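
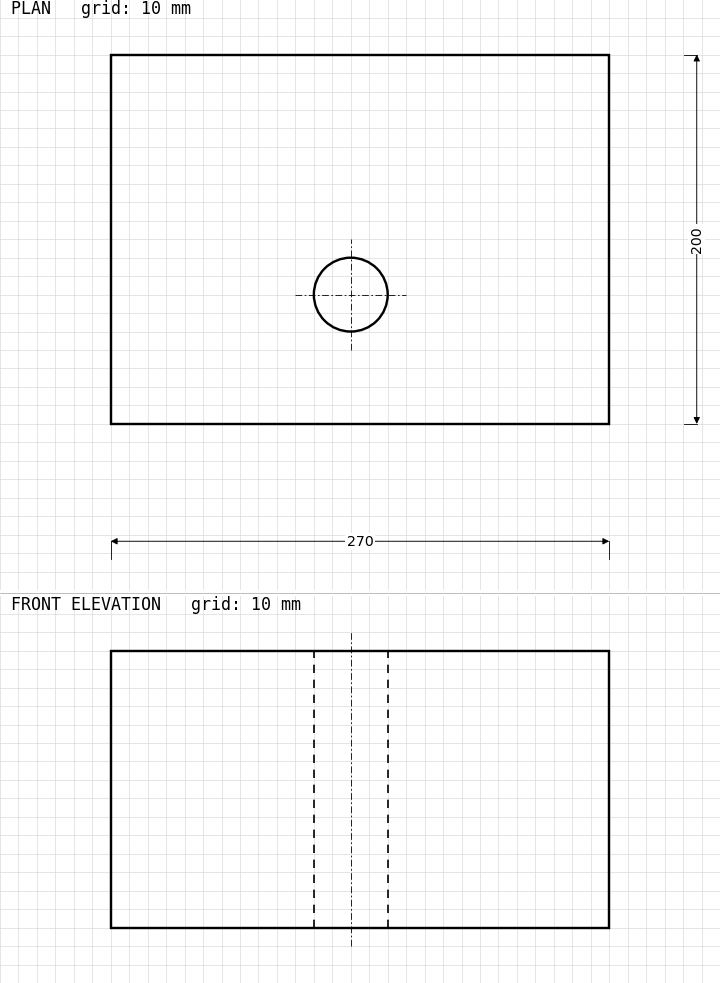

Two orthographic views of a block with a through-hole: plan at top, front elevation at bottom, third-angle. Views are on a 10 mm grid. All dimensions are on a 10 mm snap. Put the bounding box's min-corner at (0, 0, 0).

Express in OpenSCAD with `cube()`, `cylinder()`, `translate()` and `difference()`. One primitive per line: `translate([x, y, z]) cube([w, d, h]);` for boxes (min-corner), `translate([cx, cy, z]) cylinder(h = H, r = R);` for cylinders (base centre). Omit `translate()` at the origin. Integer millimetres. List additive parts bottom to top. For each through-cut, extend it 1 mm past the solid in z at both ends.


difference() {
  cube([270, 200, 150]);
  translate([130, 70, -1]) cylinder(h = 152, r = 20);
}


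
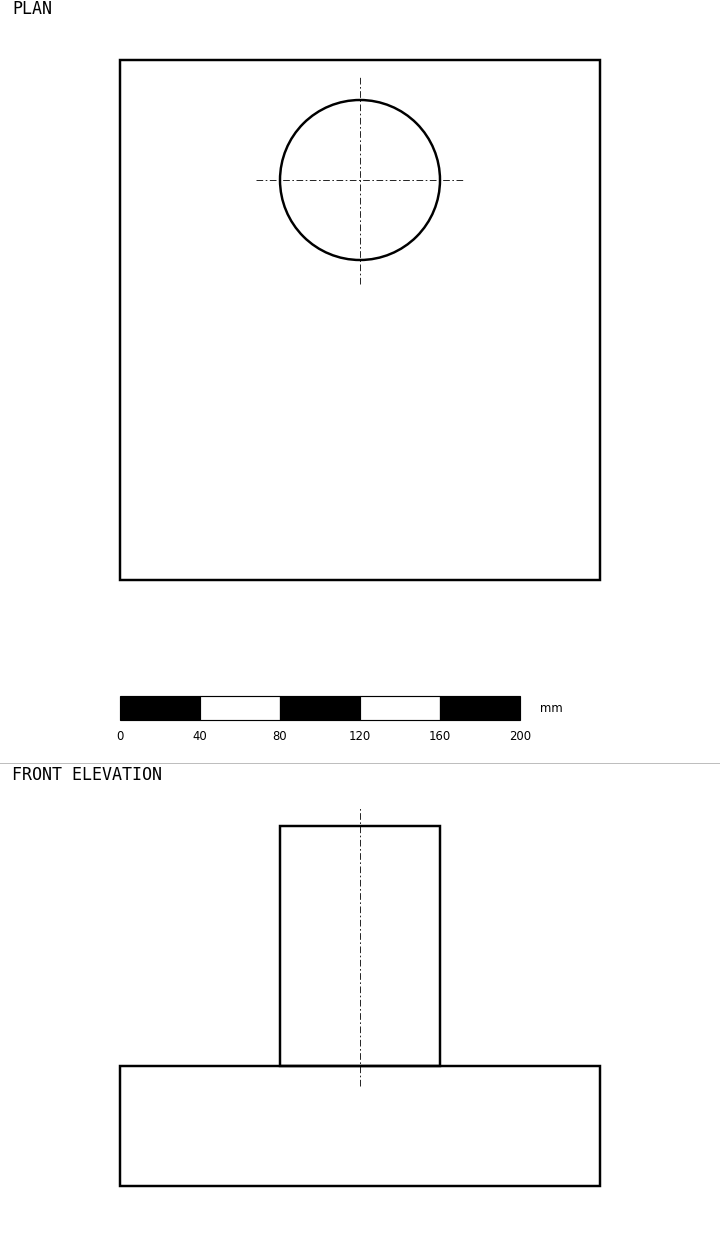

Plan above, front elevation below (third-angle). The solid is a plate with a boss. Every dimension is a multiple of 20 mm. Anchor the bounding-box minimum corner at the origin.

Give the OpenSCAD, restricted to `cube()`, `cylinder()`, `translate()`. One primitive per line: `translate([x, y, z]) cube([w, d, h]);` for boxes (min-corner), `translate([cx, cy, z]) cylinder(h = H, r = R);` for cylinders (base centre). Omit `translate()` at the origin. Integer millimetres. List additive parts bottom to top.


cube([240, 260, 60]);
translate([120, 200, 60]) cylinder(h = 120, r = 40);


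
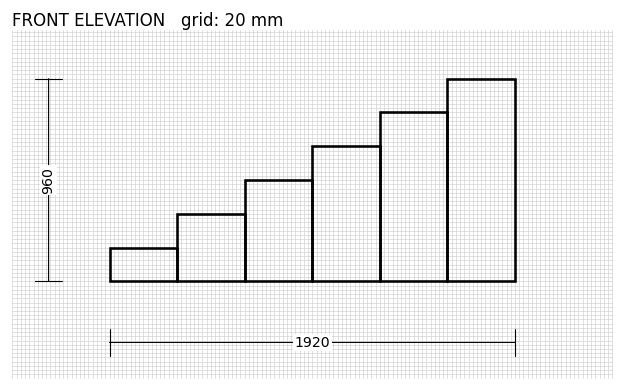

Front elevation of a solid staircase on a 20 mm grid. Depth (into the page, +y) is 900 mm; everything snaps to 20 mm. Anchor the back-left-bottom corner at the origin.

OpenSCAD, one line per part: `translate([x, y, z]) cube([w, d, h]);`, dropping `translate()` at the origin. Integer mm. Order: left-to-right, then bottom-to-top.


cube([320, 900, 160]);
translate([320, 0, 0]) cube([320, 900, 320]);
translate([640, 0, 0]) cube([320, 900, 480]);
translate([960, 0, 0]) cube([320, 900, 640]);
translate([1280, 0, 0]) cube([320, 900, 800]);
translate([1600, 0, 0]) cube([320, 900, 960]);


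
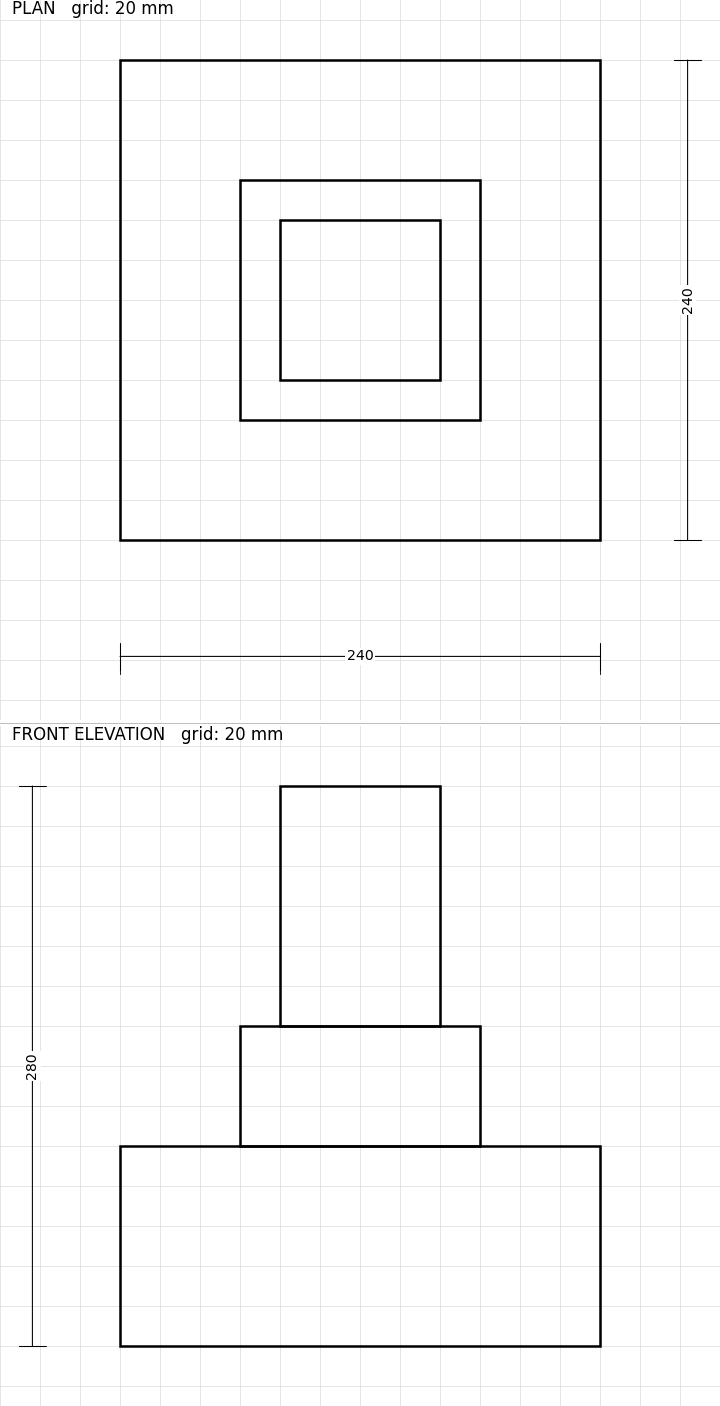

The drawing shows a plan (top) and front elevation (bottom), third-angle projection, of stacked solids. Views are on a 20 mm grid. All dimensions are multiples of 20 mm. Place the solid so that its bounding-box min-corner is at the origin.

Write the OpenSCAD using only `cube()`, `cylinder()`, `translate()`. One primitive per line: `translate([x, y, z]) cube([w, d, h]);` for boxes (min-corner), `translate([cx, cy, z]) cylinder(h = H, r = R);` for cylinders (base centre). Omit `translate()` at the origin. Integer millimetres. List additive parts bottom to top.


cube([240, 240, 100]);
translate([60, 60, 100]) cube([120, 120, 60]);
translate([80, 80, 160]) cube([80, 80, 120]);


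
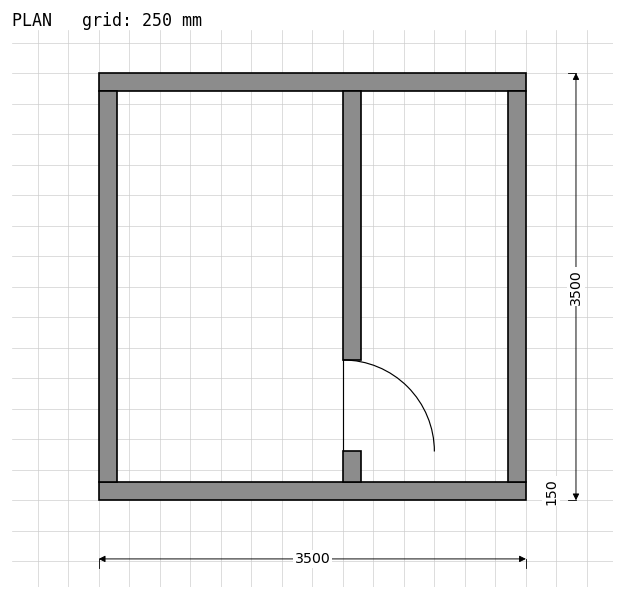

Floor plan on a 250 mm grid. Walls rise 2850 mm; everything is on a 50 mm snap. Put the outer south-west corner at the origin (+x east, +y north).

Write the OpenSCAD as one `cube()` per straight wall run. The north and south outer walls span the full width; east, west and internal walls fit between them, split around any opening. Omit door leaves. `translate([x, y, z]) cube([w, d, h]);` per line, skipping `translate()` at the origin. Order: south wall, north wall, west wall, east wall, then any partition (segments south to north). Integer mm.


cube([3500, 150, 2850]);
translate([0, 3350, 0]) cube([3500, 150, 2850]);
translate([0, 150, 0]) cube([150, 3200, 2850]);
translate([3350, 150, 0]) cube([150, 3200, 2850]);
translate([2000, 150, 0]) cube([150, 250, 2850]);
translate([2000, 1150, 0]) cube([150, 2200, 2850]);


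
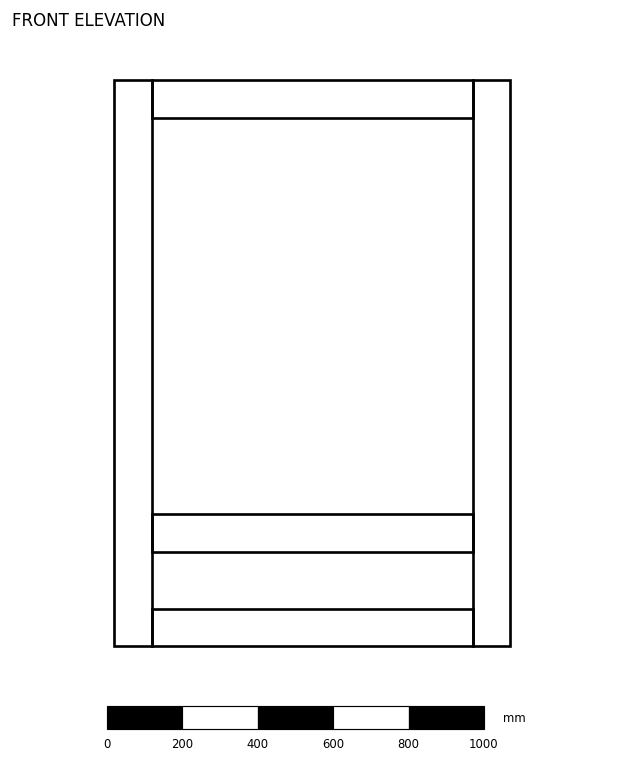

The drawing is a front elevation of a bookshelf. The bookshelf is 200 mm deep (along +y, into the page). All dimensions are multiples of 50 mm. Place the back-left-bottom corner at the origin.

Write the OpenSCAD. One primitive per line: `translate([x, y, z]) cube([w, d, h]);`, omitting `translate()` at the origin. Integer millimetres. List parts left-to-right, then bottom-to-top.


cube([100, 200, 1500]);
translate([100, 0, 0]) cube([850, 200, 100]);
translate([100, 0, 250]) cube([850, 200, 100]);
translate([100, 0, 1400]) cube([850, 200, 100]);
translate([950, 0, 0]) cube([100, 200, 1500]);


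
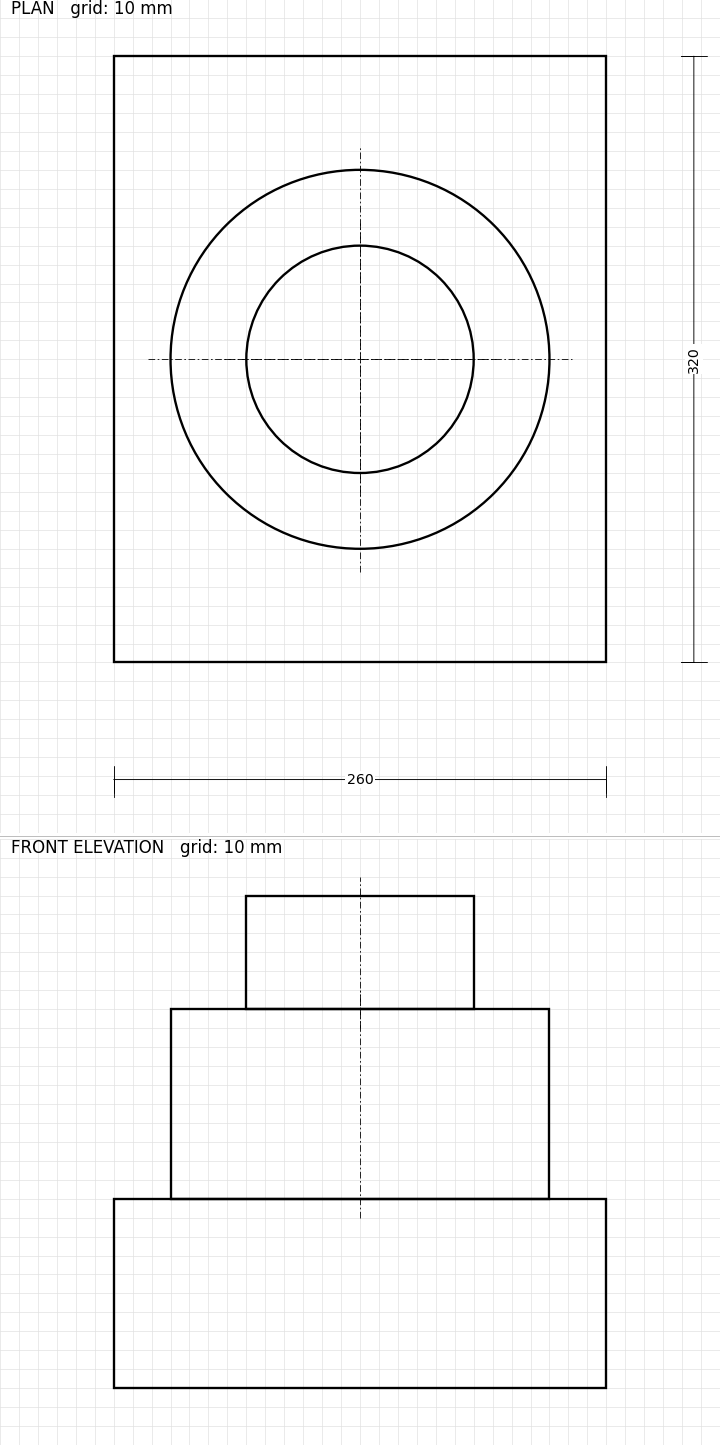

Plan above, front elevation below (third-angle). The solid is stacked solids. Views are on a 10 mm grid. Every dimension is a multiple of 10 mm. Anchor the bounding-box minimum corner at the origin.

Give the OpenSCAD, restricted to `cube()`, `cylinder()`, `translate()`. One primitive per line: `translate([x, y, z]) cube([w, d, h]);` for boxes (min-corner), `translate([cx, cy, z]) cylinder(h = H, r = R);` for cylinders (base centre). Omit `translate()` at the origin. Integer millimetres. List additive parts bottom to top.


cube([260, 320, 100]);
translate([130, 160, 100]) cylinder(h = 100, r = 100);
translate([130, 160, 200]) cylinder(h = 60, r = 60);


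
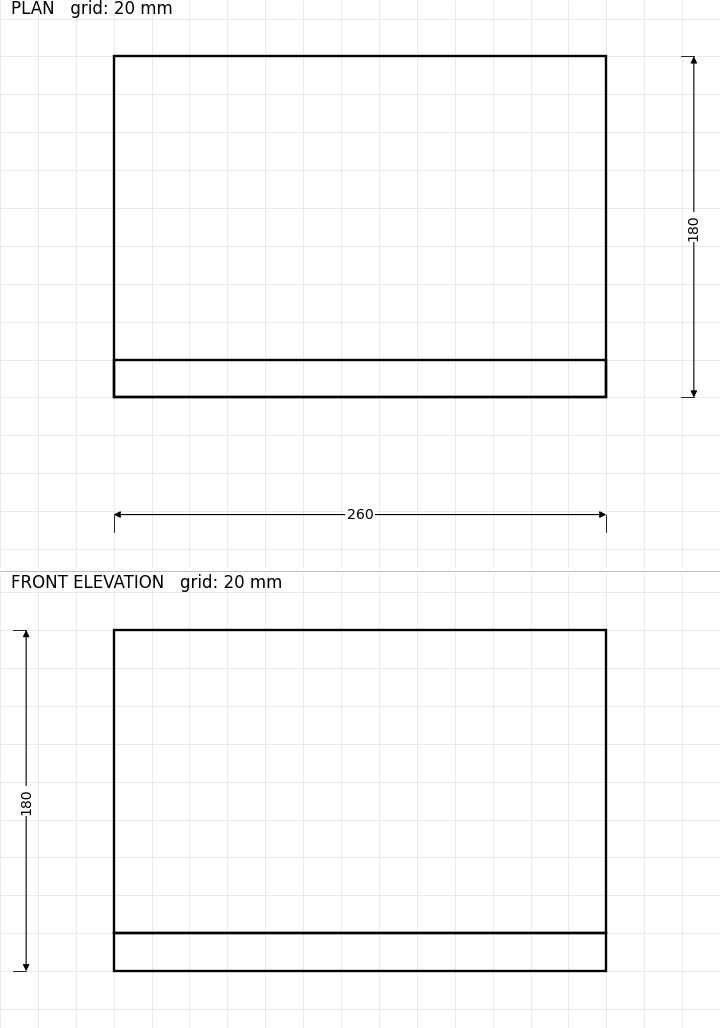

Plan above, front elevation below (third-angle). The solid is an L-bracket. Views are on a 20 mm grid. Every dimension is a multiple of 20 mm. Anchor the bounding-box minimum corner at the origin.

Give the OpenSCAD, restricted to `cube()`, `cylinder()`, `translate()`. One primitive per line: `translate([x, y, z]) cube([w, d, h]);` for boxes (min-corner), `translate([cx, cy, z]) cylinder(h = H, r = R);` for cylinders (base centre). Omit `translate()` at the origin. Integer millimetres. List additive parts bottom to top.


cube([260, 180, 20]);
translate([0, 0, 20]) cube([260, 20, 160]);


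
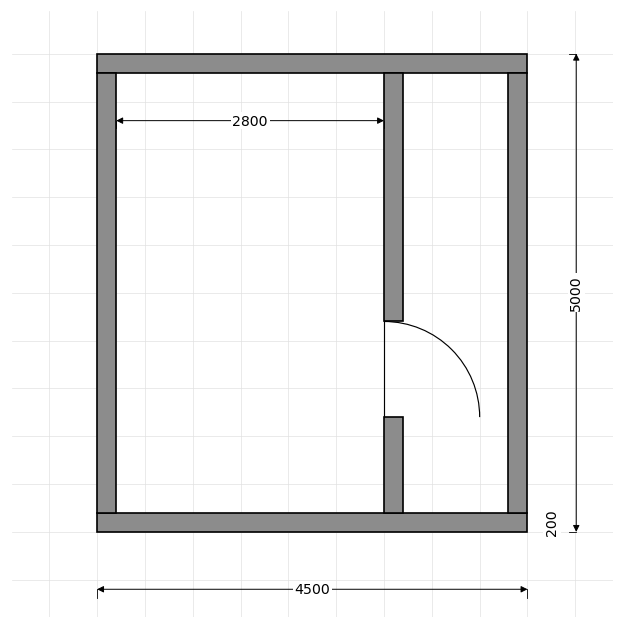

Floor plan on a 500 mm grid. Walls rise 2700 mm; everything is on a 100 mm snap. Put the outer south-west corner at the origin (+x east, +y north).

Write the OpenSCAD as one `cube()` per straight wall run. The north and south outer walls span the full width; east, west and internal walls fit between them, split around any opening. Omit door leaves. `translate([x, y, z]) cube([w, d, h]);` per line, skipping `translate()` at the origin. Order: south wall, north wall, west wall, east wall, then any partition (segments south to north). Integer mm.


cube([4500, 200, 2700]);
translate([0, 4800, 0]) cube([4500, 200, 2700]);
translate([0, 200, 0]) cube([200, 4600, 2700]);
translate([4300, 200, 0]) cube([200, 4600, 2700]);
translate([3000, 200, 0]) cube([200, 1000, 2700]);
translate([3000, 2200, 0]) cube([200, 2600, 2700]);


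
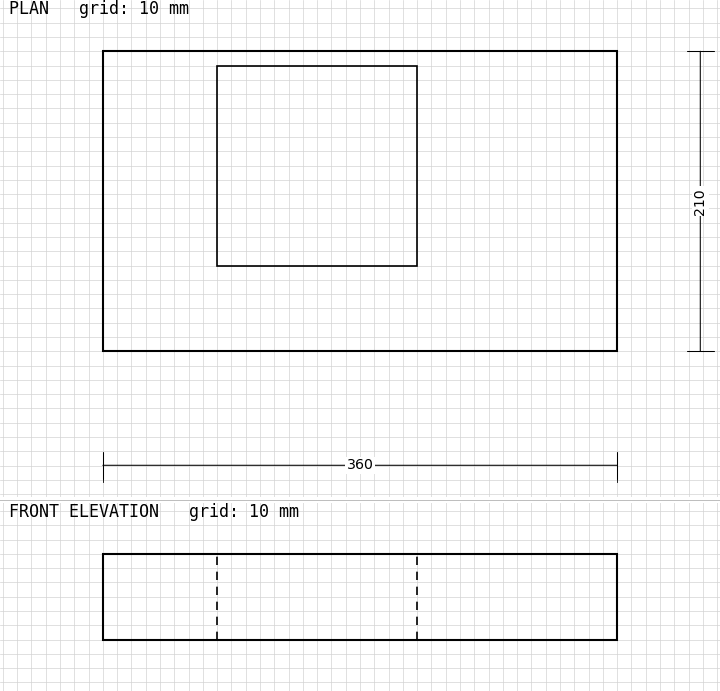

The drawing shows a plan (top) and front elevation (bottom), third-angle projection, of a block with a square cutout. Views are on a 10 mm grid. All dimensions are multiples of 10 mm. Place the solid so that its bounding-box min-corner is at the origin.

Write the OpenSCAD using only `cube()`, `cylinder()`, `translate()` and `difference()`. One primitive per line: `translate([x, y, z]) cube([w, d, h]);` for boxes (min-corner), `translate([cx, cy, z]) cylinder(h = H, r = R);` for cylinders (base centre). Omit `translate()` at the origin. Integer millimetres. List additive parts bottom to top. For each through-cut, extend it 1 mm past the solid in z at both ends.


difference() {
  cube([360, 210, 60]);
  translate([80, 60, -1]) cube([140, 140, 62]);
}


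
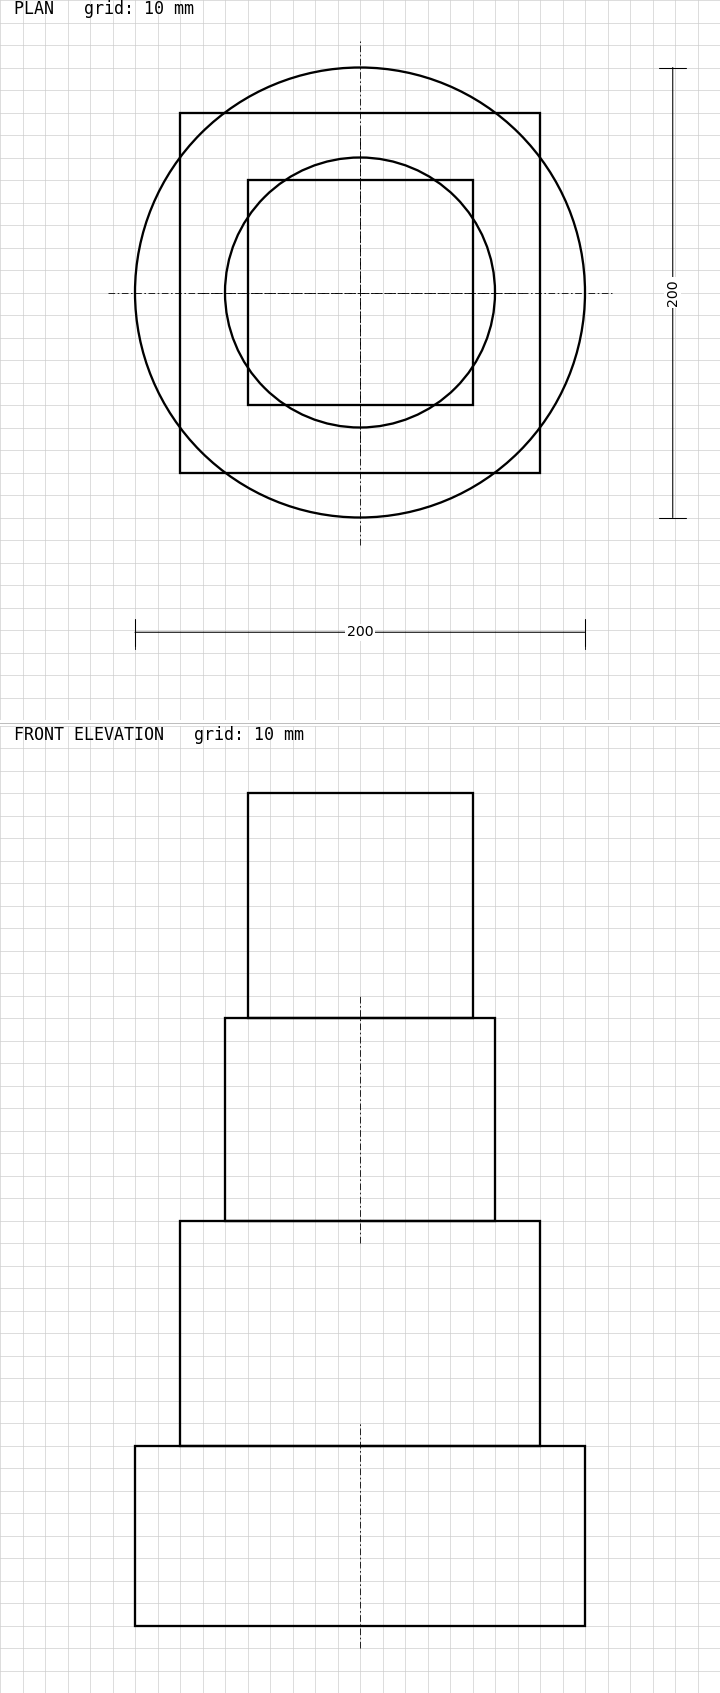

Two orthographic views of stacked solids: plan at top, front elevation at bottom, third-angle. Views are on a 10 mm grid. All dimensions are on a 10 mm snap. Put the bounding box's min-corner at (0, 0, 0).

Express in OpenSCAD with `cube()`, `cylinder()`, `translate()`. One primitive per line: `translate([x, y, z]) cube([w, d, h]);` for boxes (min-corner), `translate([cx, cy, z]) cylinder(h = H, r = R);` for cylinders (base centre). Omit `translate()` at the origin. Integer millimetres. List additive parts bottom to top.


translate([100, 100, 0]) cylinder(h = 80, r = 100);
translate([20, 20, 80]) cube([160, 160, 100]);
translate([100, 100, 180]) cylinder(h = 90, r = 60);
translate([50, 50, 270]) cube([100, 100, 100]);


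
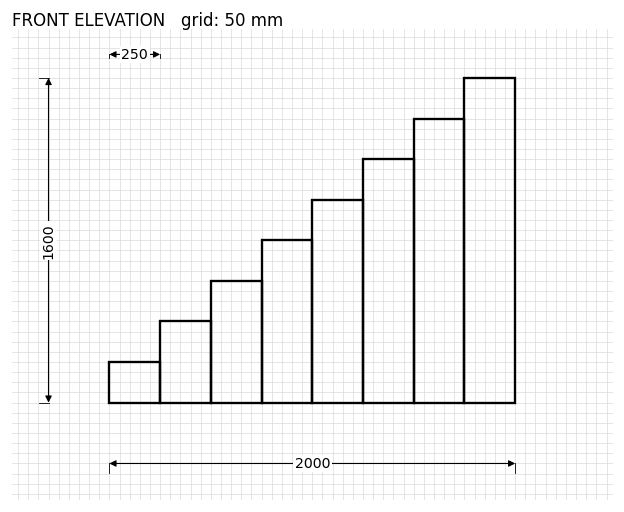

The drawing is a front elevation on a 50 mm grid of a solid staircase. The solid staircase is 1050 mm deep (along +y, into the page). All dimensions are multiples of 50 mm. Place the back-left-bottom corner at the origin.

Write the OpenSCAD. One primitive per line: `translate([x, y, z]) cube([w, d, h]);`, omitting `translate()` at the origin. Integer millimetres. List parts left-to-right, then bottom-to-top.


cube([250, 1050, 200]);
translate([250, 0, 0]) cube([250, 1050, 400]);
translate([500, 0, 0]) cube([250, 1050, 600]);
translate([750, 0, 0]) cube([250, 1050, 800]);
translate([1000, 0, 0]) cube([250, 1050, 1000]);
translate([1250, 0, 0]) cube([250, 1050, 1200]);
translate([1500, 0, 0]) cube([250, 1050, 1400]);
translate([1750, 0, 0]) cube([250, 1050, 1600]);


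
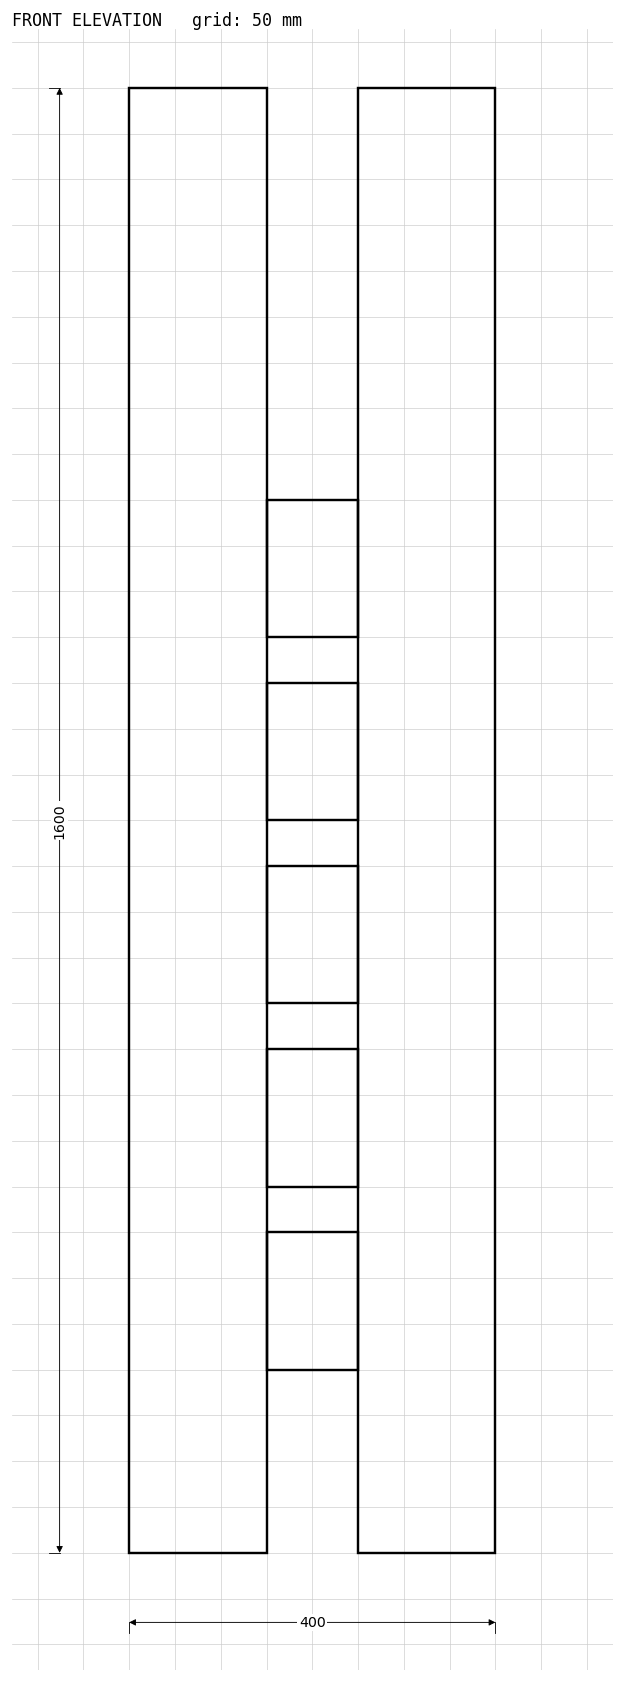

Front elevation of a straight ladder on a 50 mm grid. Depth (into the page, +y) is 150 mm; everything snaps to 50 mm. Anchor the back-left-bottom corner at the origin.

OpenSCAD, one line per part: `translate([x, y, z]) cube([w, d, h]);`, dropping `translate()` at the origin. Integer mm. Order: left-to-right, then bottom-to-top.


cube([150, 150, 1600]);
translate([150, 0, 200]) cube([100, 150, 150]);
translate([150, 0, 400]) cube([100, 150, 150]);
translate([150, 0, 600]) cube([100, 150, 150]);
translate([150, 0, 800]) cube([100, 150, 150]);
translate([150, 0, 1000]) cube([100, 150, 150]);
translate([250, 0, 0]) cube([150, 150, 1600]);


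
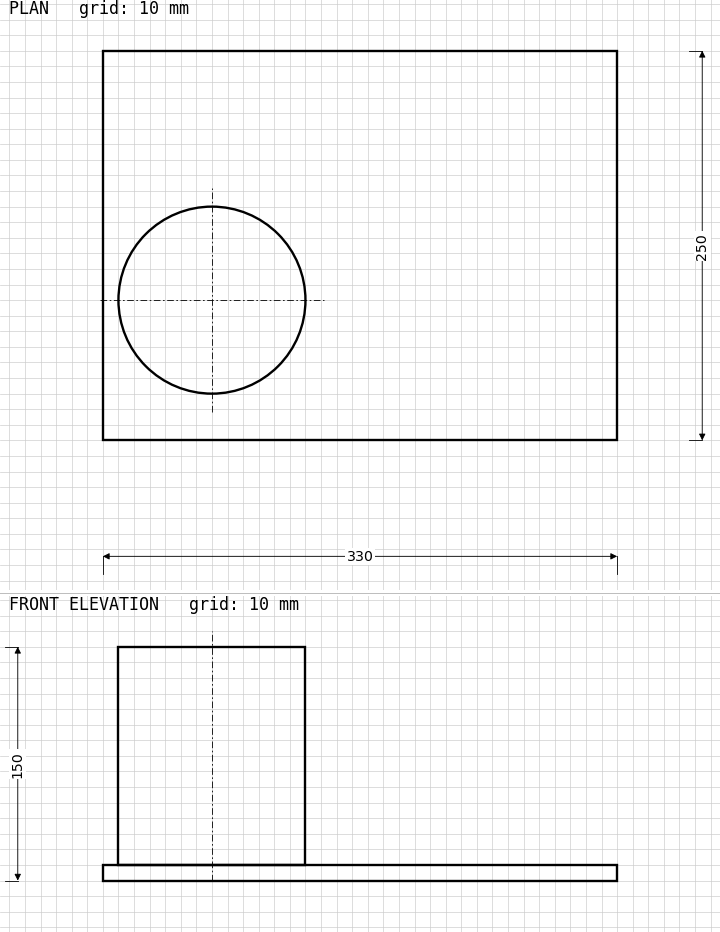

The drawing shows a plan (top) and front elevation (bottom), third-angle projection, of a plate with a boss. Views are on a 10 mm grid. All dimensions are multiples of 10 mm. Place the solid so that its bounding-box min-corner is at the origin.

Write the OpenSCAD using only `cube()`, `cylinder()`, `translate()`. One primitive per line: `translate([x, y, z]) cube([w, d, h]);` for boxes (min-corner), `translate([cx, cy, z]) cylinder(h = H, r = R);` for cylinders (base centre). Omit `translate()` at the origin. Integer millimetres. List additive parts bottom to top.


cube([330, 250, 10]);
translate([70, 90, 10]) cylinder(h = 140, r = 60);


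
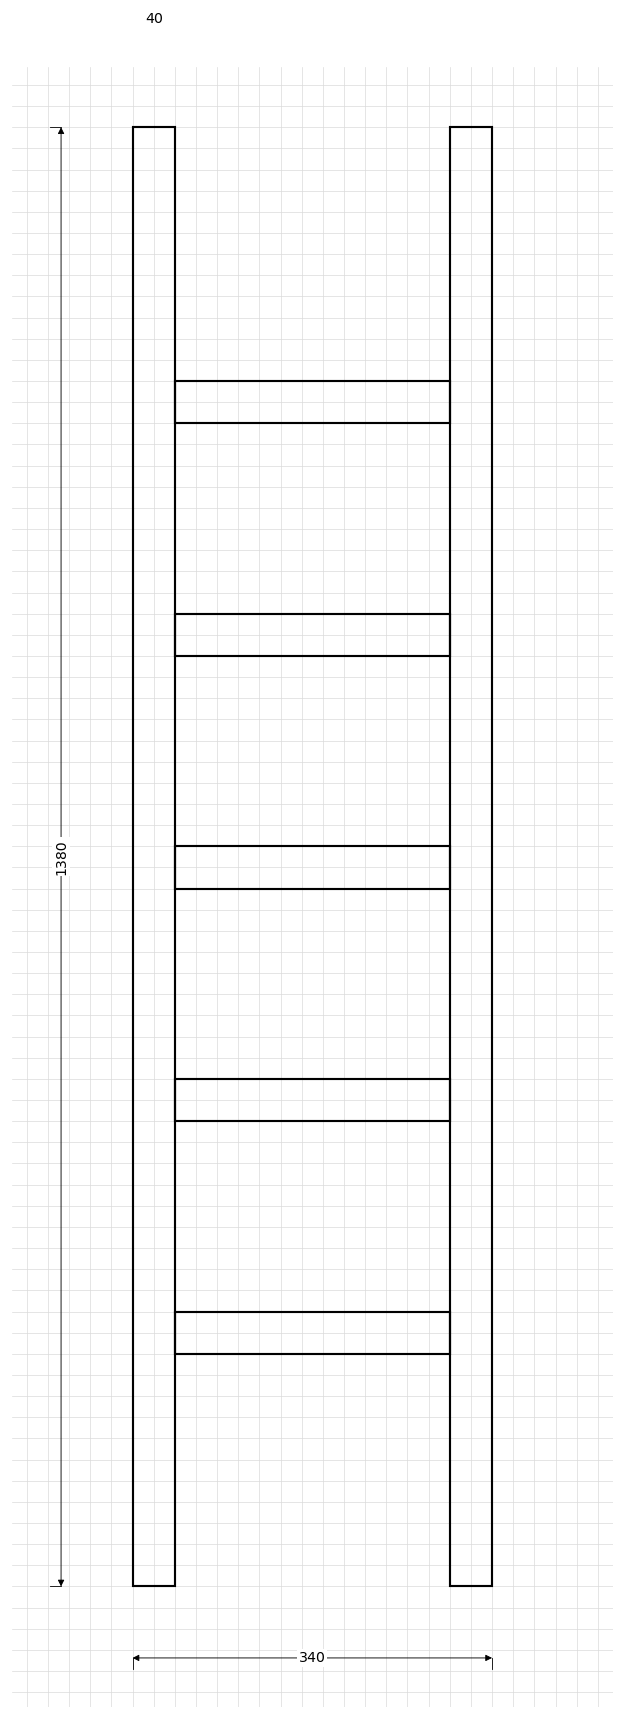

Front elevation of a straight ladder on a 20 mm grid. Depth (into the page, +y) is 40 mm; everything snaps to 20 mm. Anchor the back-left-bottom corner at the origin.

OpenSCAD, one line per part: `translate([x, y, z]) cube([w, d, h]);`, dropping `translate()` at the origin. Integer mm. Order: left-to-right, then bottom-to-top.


cube([40, 40, 1380]);
translate([40, 0, 220]) cube([260, 40, 40]);
translate([40, 0, 440]) cube([260, 40, 40]);
translate([40, 0, 660]) cube([260, 40, 40]);
translate([40, 0, 880]) cube([260, 40, 40]);
translate([40, 0, 1100]) cube([260, 40, 40]);
translate([300, 0, 0]) cube([40, 40, 1380]);


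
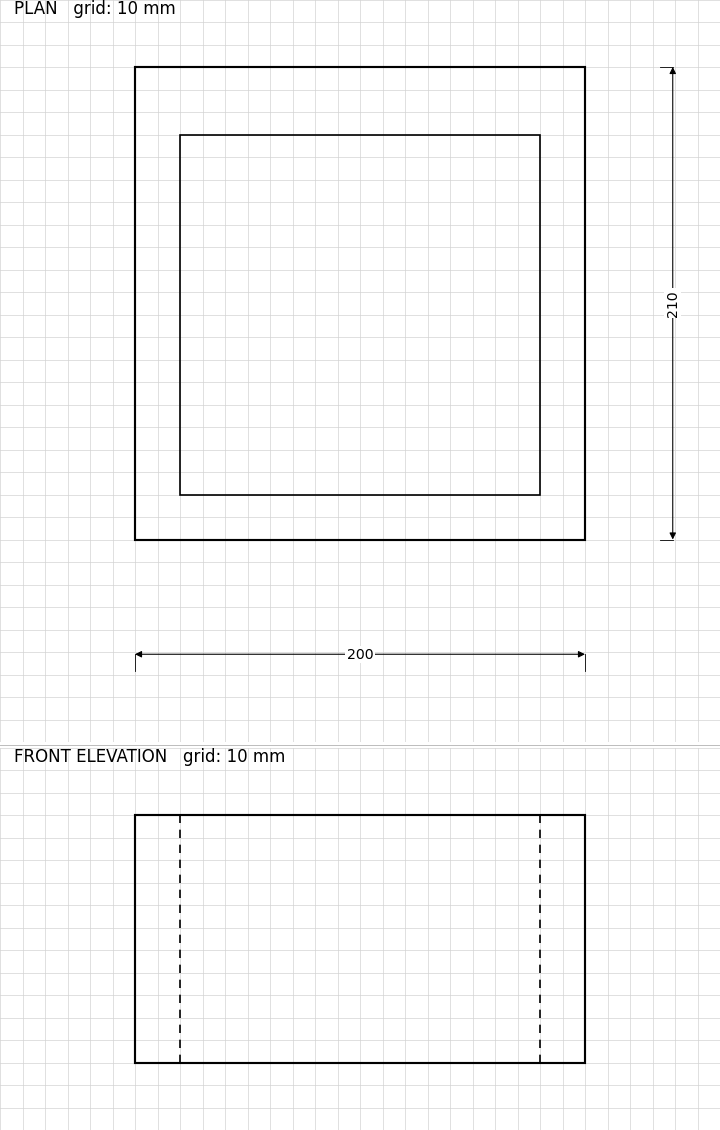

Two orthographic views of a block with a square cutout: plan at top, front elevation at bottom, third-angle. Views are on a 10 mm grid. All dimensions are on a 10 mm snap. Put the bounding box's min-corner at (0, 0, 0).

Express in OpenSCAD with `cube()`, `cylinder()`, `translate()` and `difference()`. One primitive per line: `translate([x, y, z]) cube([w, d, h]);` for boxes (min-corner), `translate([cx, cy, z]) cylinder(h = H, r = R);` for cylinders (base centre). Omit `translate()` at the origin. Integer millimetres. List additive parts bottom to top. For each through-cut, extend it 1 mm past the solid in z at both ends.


difference() {
  cube([200, 210, 110]);
  translate([20, 20, -1]) cube([160, 160, 112]);
}


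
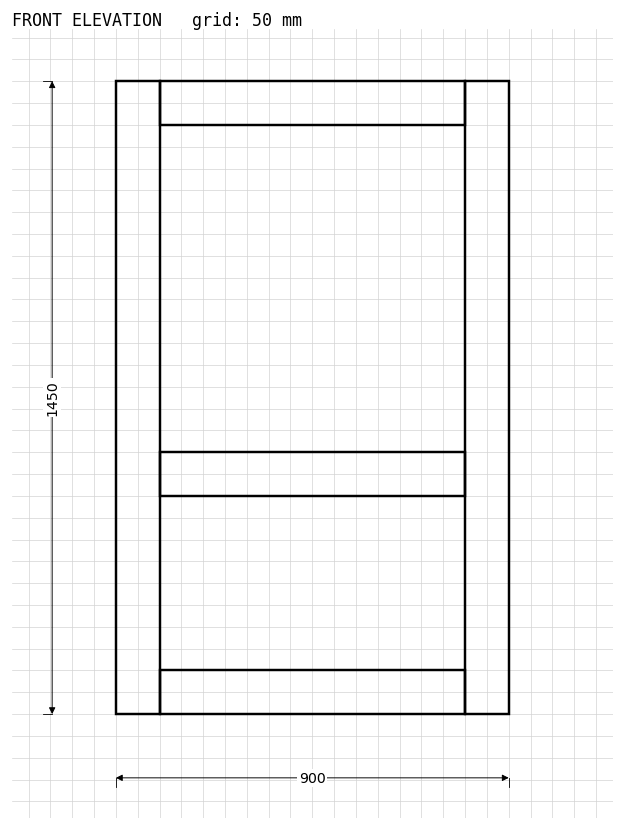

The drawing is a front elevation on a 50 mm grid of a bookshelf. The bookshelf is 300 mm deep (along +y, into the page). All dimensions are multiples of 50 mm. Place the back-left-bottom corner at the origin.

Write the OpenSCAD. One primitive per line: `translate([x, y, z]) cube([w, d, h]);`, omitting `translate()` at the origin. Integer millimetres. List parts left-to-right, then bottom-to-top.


cube([100, 300, 1450]);
translate([100, 0, 0]) cube([700, 300, 100]);
translate([100, 0, 500]) cube([700, 300, 100]);
translate([100, 0, 1350]) cube([700, 300, 100]);
translate([800, 0, 0]) cube([100, 300, 1450]);


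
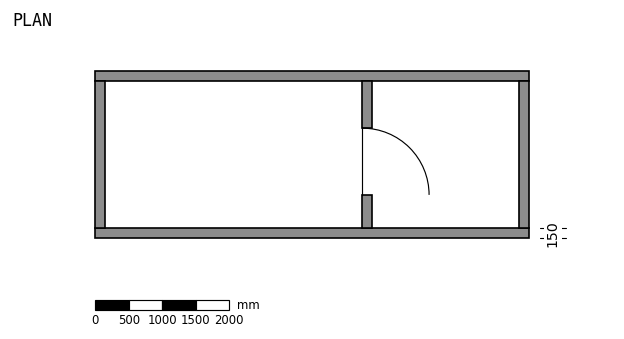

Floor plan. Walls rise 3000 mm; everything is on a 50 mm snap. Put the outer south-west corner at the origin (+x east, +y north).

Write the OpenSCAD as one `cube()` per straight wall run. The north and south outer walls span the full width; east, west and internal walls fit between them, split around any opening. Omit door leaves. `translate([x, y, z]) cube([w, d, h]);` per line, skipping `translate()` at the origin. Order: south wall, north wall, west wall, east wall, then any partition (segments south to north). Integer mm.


cube([6500, 150, 3000]);
translate([0, 2350, 0]) cube([6500, 150, 3000]);
translate([0, 150, 0]) cube([150, 2200, 3000]);
translate([6350, 150, 0]) cube([150, 2200, 3000]);
translate([4000, 150, 0]) cube([150, 500, 3000]);
translate([4000, 1650, 0]) cube([150, 700, 3000]);


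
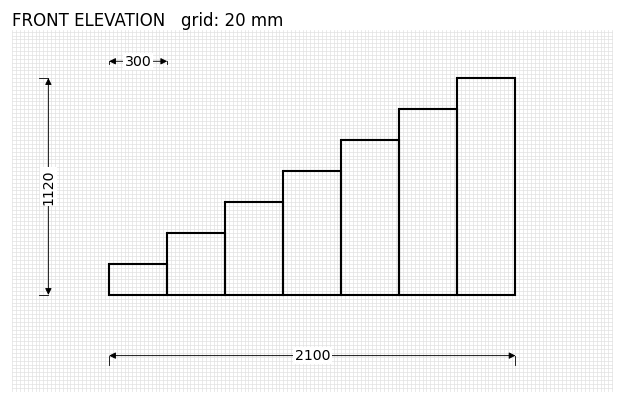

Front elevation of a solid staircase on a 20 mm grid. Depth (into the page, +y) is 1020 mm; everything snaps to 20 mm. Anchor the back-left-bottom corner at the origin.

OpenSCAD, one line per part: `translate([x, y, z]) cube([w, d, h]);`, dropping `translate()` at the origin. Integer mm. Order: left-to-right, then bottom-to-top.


cube([300, 1020, 160]);
translate([300, 0, 0]) cube([300, 1020, 320]);
translate([600, 0, 0]) cube([300, 1020, 480]);
translate([900, 0, 0]) cube([300, 1020, 640]);
translate([1200, 0, 0]) cube([300, 1020, 800]);
translate([1500, 0, 0]) cube([300, 1020, 960]);
translate([1800, 0, 0]) cube([300, 1020, 1120]);


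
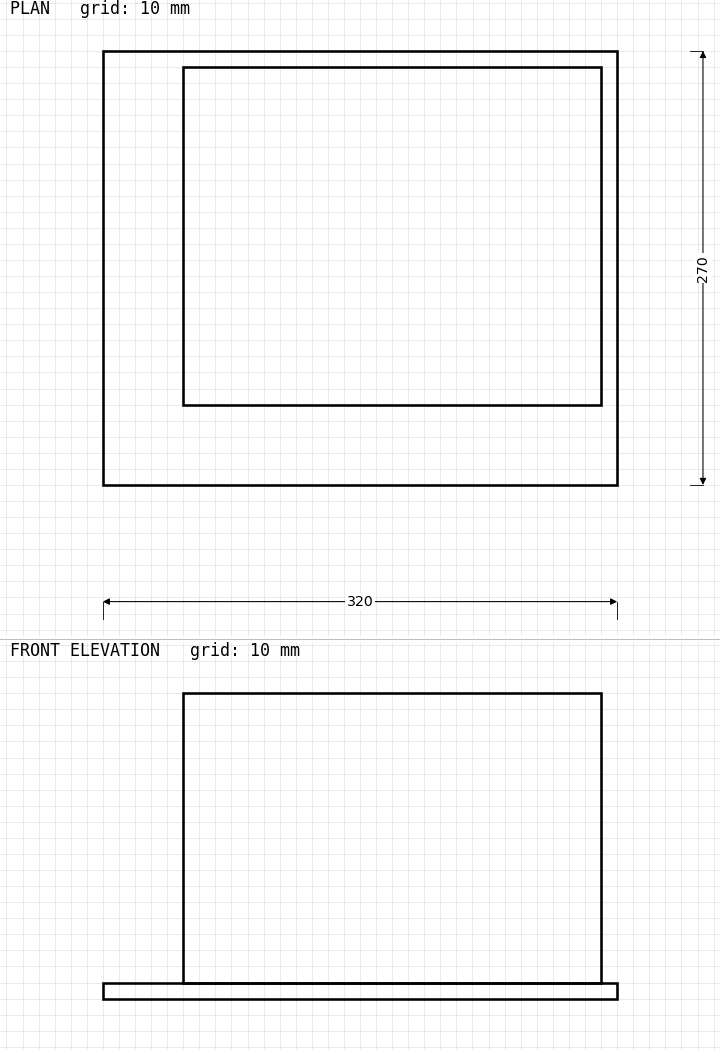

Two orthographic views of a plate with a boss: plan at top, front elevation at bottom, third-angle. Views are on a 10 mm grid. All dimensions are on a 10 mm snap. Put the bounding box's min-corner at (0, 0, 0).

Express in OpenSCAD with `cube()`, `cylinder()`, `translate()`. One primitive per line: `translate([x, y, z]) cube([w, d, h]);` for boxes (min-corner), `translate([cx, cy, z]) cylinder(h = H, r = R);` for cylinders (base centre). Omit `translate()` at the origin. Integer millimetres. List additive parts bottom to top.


cube([320, 270, 10]);
translate([50, 50, 10]) cube([260, 210, 180]);


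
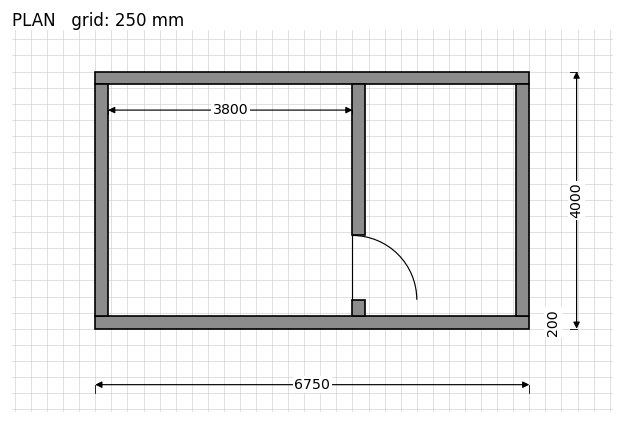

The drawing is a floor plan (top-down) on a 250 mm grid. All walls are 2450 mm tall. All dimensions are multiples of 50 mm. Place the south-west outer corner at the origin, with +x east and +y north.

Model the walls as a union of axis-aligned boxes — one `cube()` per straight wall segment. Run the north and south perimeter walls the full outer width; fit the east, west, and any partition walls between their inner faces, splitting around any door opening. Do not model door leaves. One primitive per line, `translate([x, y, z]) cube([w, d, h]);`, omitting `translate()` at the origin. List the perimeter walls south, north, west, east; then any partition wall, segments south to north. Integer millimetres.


cube([6750, 200, 2450]);
translate([0, 3800, 0]) cube([6750, 200, 2450]);
translate([0, 200, 0]) cube([200, 3600, 2450]);
translate([6550, 200, 0]) cube([200, 3600, 2450]);
translate([4000, 200, 0]) cube([200, 250, 2450]);
translate([4000, 1450, 0]) cube([200, 2350, 2450]);


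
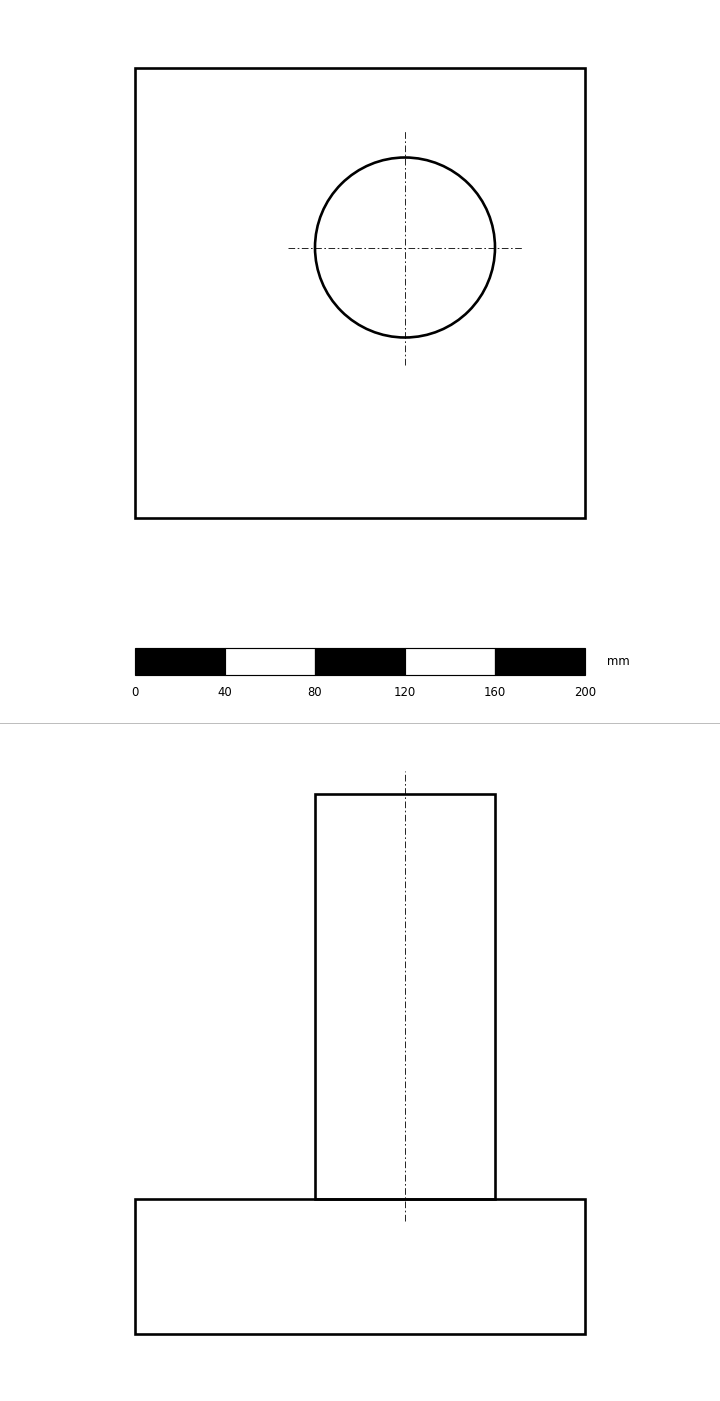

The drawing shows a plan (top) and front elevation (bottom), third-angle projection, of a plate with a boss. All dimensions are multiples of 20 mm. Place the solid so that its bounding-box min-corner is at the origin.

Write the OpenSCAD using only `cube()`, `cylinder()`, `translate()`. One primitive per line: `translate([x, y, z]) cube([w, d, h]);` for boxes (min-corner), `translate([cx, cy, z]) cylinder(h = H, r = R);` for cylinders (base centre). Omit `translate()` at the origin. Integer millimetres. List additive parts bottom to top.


cube([200, 200, 60]);
translate([120, 120, 60]) cylinder(h = 180, r = 40);


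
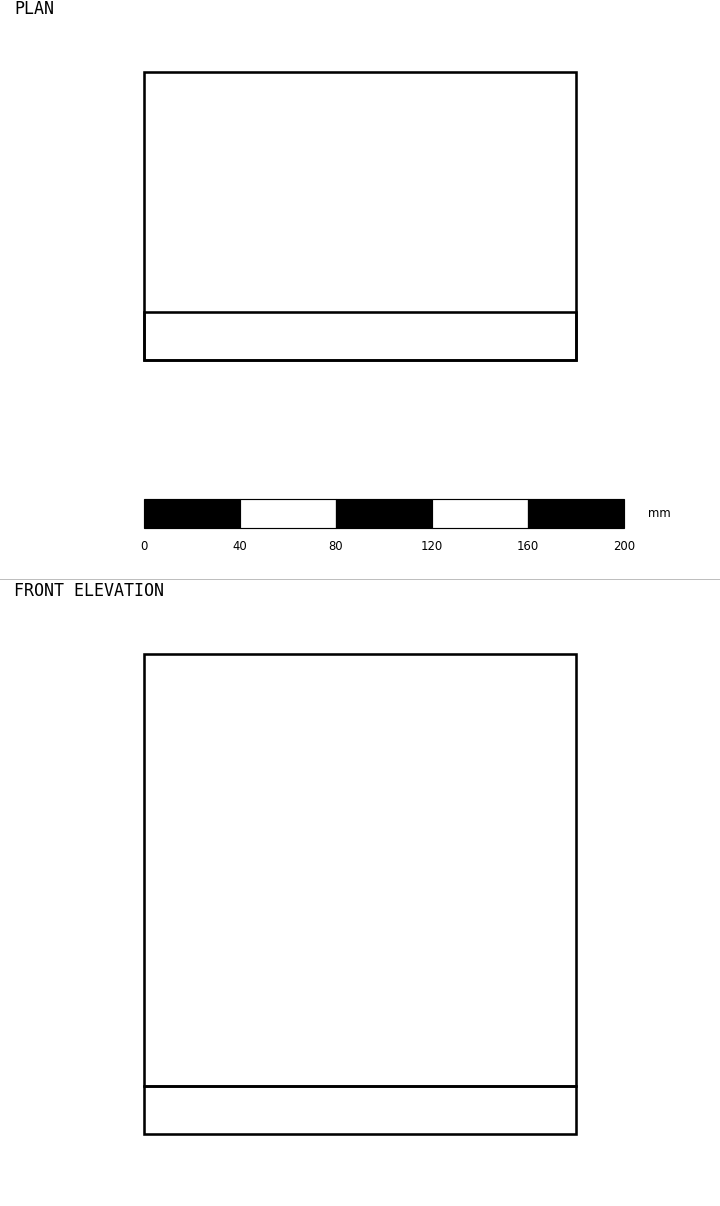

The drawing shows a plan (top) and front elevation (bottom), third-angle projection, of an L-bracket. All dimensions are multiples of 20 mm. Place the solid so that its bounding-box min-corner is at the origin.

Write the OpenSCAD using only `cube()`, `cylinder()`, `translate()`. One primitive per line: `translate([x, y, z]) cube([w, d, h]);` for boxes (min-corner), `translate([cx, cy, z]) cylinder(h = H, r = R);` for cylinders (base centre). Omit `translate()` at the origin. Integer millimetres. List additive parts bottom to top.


cube([180, 120, 20]);
translate([0, 0, 20]) cube([180, 20, 180]);


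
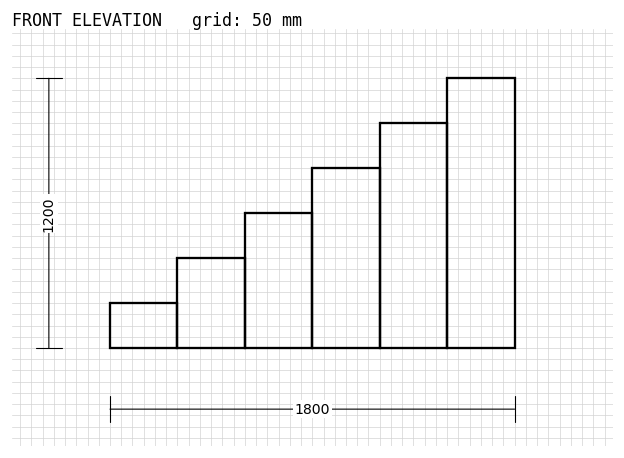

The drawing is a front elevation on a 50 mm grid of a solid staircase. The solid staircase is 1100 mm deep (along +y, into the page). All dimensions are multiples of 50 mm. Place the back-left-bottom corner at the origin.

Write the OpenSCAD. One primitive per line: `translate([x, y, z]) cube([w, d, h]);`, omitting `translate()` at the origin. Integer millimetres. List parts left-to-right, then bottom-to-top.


cube([300, 1100, 200]);
translate([300, 0, 0]) cube([300, 1100, 400]);
translate([600, 0, 0]) cube([300, 1100, 600]);
translate([900, 0, 0]) cube([300, 1100, 800]);
translate([1200, 0, 0]) cube([300, 1100, 1000]);
translate([1500, 0, 0]) cube([300, 1100, 1200]);


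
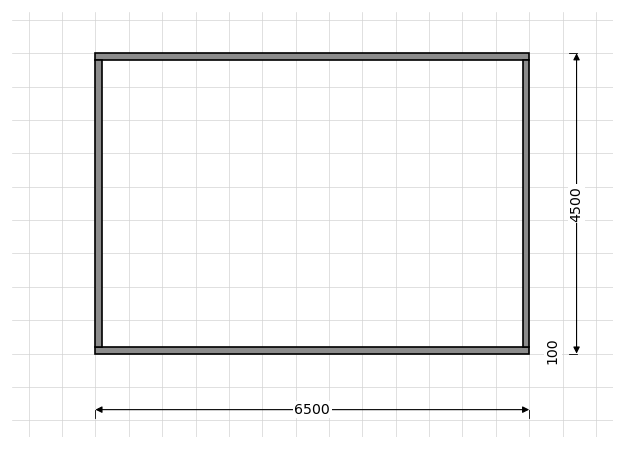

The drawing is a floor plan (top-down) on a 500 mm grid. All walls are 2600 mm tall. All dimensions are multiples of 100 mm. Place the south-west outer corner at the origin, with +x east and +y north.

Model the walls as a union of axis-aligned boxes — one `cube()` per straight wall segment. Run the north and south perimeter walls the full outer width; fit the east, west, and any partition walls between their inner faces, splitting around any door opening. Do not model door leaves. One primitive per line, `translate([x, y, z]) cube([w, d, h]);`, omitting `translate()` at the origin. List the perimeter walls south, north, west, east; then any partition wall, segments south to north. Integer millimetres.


cube([6500, 100, 2600]);
translate([0, 4400, 0]) cube([6500, 100, 2600]);
translate([0, 100, 0]) cube([100, 4300, 2600]);
translate([6400, 100, 0]) cube([100, 4300, 2600]);


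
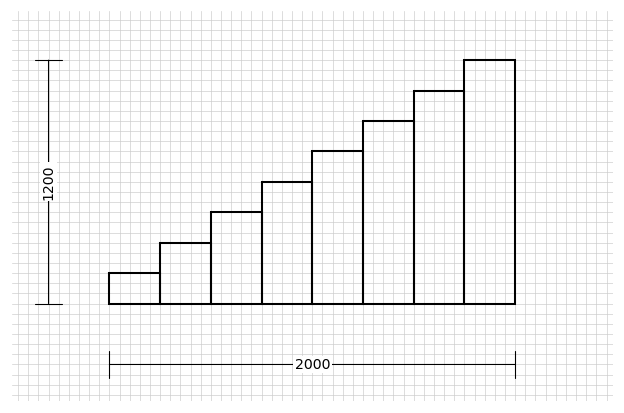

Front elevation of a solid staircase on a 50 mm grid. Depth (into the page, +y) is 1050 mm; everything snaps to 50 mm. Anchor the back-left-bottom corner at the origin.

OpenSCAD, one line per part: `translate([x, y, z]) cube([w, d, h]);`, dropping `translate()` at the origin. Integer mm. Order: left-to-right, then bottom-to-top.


cube([250, 1050, 150]);
translate([250, 0, 0]) cube([250, 1050, 300]);
translate([500, 0, 0]) cube([250, 1050, 450]);
translate([750, 0, 0]) cube([250, 1050, 600]);
translate([1000, 0, 0]) cube([250, 1050, 750]);
translate([1250, 0, 0]) cube([250, 1050, 900]);
translate([1500, 0, 0]) cube([250, 1050, 1050]);
translate([1750, 0, 0]) cube([250, 1050, 1200]);


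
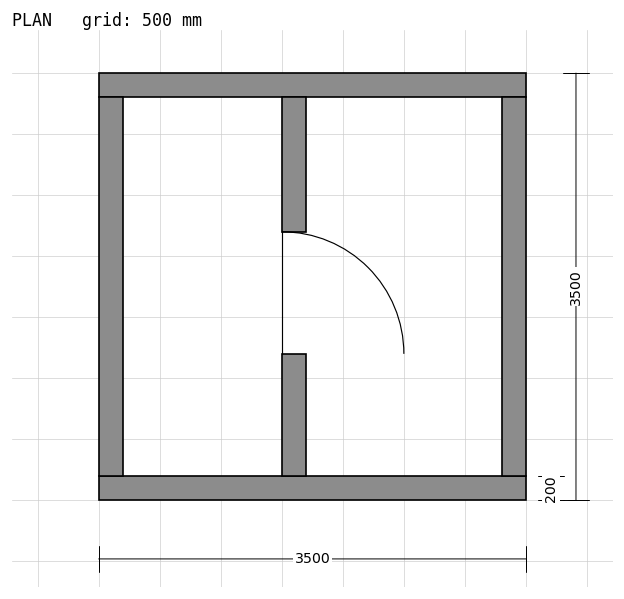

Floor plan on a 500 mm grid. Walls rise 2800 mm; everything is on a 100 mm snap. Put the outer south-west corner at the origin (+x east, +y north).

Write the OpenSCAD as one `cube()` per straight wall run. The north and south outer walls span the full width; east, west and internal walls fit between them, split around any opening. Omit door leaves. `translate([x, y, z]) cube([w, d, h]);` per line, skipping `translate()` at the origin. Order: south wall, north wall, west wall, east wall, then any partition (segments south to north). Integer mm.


cube([3500, 200, 2800]);
translate([0, 3300, 0]) cube([3500, 200, 2800]);
translate([0, 200, 0]) cube([200, 3100, 2800]);
translate([3300, 200, 0]) cube([200, 3100, 2800]);
translate([1500, 200, 0]) cube([200, 1000, 2800]);
translate([1500, 2200, 0]) cube([200, 1100, 2800]);


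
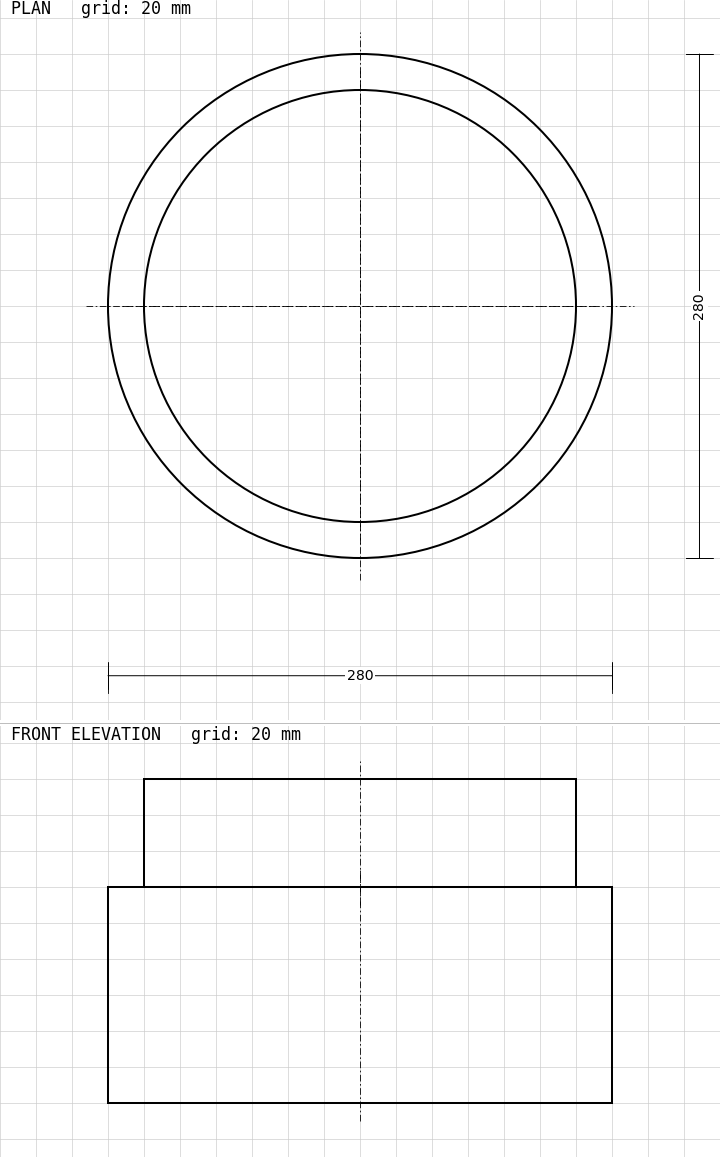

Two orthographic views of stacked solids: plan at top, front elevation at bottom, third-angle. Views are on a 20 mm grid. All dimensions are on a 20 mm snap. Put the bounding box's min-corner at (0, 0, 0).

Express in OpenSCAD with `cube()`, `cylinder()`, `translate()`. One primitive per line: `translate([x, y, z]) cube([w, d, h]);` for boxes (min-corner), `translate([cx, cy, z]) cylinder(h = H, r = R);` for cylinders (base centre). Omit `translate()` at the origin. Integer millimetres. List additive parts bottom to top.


translate([140, 140, 0]) cylinder(h = 120, r = 140);
translate([140, 140, 120]) cylinder(h = 60, r = 120);


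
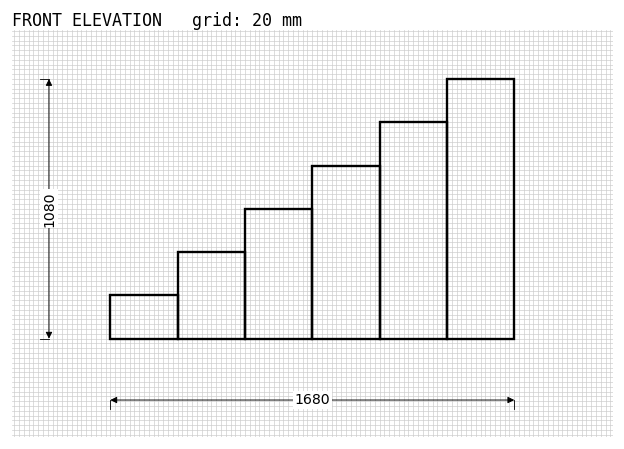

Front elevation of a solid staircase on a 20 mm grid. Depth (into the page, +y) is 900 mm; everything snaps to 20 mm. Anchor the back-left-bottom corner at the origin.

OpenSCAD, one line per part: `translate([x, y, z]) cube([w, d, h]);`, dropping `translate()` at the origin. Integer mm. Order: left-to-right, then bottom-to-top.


cube([280, 900, 180]);
translate([280, 0, 0]) cube([280, 900, 360]);
translate([560, 0, 0]) cube([280, 900, 540]);
translate([840, 0, 0]) cube([280, 900, 720]);
translate([1120, 0, 0]) cube([280, 900, 900]);
translate([1400, 0, 0]) cube([280, 900, 1080]);


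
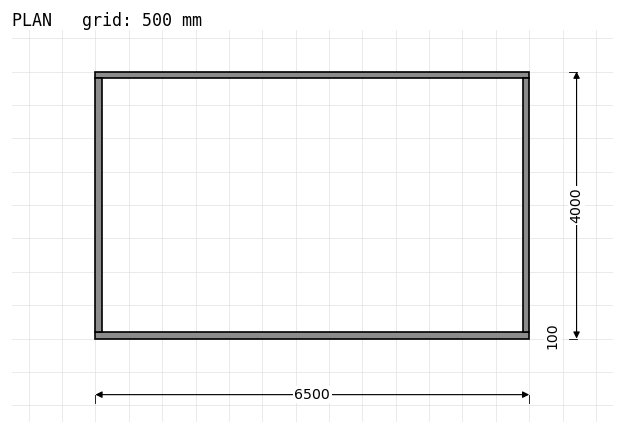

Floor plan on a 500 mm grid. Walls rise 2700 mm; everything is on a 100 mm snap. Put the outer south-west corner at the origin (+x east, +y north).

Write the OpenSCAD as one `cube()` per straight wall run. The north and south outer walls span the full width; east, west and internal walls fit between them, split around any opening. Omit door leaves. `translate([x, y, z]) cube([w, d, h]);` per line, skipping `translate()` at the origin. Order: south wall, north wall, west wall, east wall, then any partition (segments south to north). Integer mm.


cube([6500, 100, 2700]);
translate([0, 3900, 0]) cube([6500, 100, 2700]);
translate([0, 100, 0]) cube([100, 3800, 2700]);
translate([6400, 100, 0]) cube([100, 3800, 2700]);


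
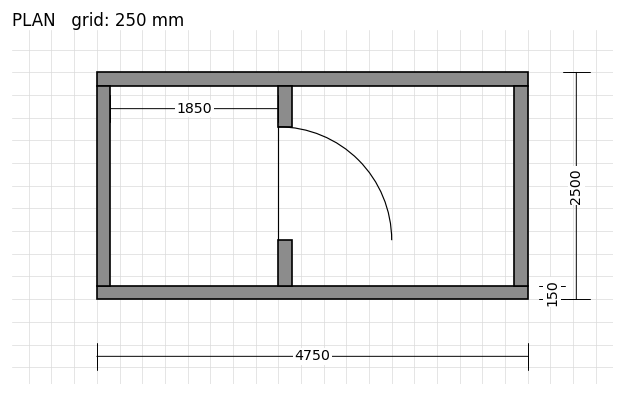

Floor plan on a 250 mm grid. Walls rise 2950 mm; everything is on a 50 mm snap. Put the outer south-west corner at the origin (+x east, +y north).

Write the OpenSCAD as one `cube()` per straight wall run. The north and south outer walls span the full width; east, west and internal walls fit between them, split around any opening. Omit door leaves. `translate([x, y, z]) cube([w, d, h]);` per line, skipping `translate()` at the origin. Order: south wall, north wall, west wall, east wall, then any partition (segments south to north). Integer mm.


cube([4750, 150, 2950]);
translate([0, 2350, 0]) cube([4750, 150, 2950]);
translate([0, 150, 0]) cube([150, 2200, 2950]);
translate([4600, 150, 0]) cube([150, 2200, 2950]);
translate([2000, 150, 0]) cube([150, 500, 2950]);
translate([2000, 1900, 0]) cube([150, 450, 2950]);


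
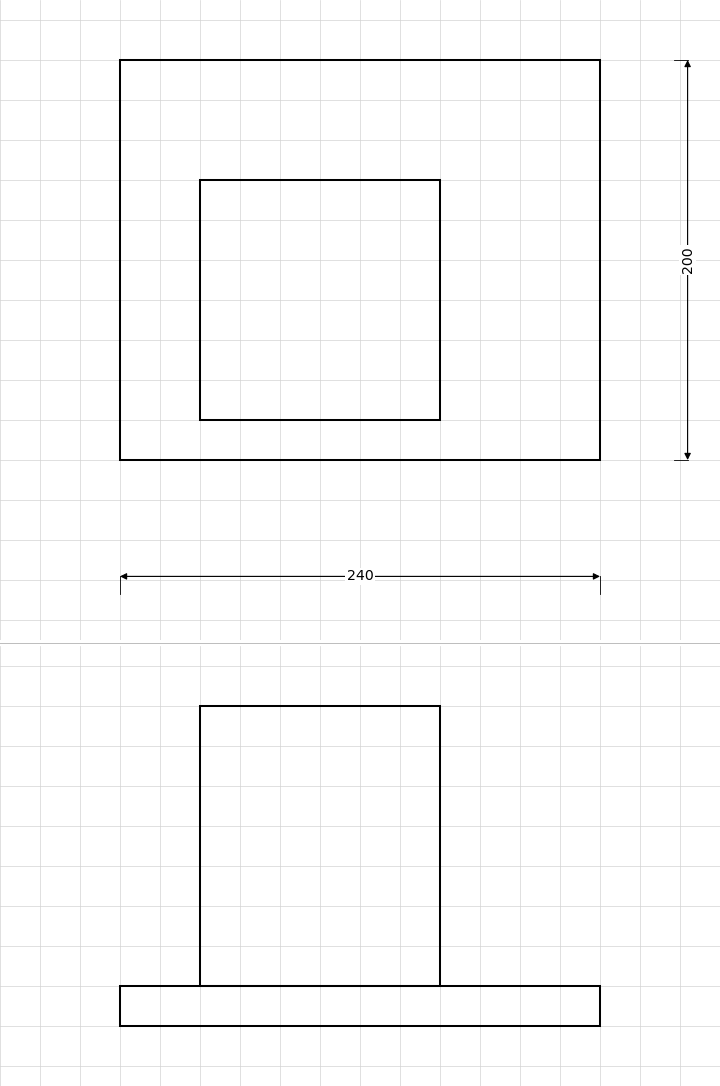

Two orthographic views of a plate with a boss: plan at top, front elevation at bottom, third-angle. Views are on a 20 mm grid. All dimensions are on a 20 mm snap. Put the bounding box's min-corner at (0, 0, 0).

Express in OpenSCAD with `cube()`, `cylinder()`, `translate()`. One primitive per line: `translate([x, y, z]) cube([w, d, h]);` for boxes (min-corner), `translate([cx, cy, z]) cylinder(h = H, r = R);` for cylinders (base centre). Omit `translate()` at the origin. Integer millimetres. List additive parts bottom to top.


cube([240, 200, 20]);
translate([40, 20, 20]) cube([120, 120, 140]);


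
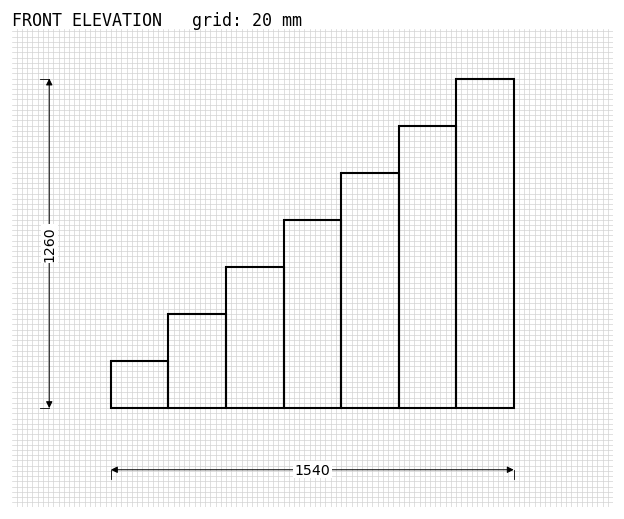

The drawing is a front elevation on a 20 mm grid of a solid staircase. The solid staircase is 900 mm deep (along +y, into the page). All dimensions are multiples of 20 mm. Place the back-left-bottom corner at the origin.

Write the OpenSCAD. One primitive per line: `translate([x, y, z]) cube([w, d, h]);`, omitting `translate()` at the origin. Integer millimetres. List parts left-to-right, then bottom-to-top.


cube([220, 900, 180]);
translate([220, 0, 0]) cube([220, 900, 360]);
translate([440, 0, 0]) cube([220, 900, 540]);
translate([660, 0, 0]) cube([220, 900, 720]);
translate([880, 0, 0]) cube([220, 900, 900]);
translate([1100, 0, 0]) cube([220, 900, 1080]);
translate([1320, 0, 0]) cube([220, 900, 1260]);


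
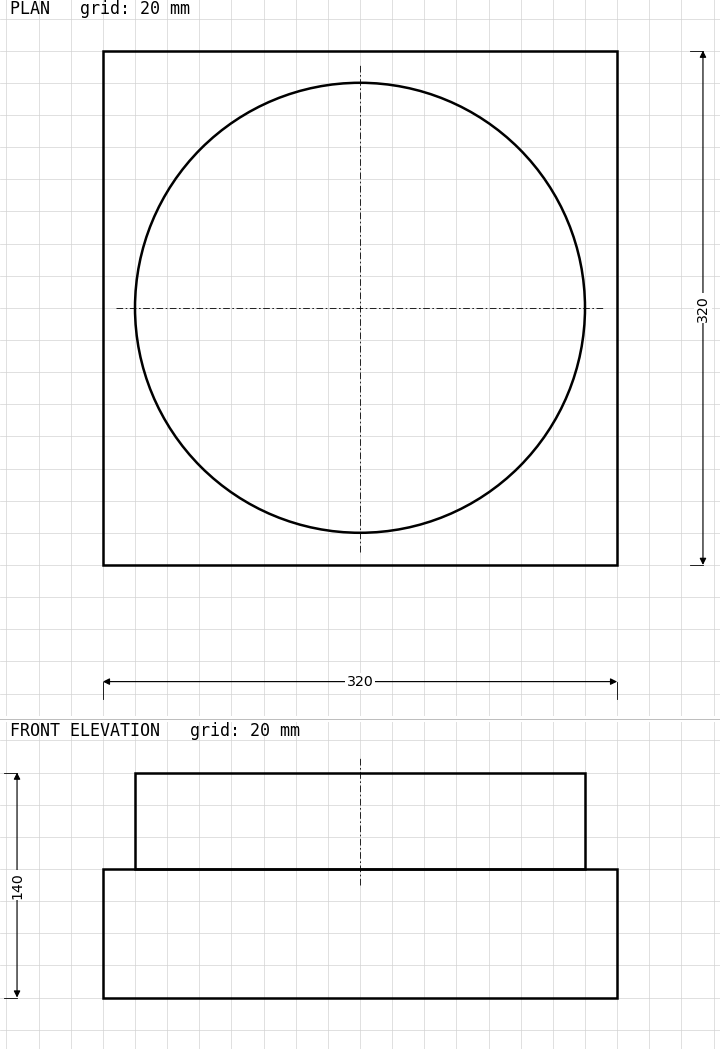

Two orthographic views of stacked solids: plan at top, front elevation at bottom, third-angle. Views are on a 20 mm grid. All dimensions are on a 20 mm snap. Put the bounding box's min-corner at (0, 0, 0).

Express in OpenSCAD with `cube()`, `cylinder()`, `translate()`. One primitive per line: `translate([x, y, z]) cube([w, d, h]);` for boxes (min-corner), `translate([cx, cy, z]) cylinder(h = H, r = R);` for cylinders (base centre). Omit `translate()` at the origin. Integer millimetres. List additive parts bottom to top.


cube([320, 320, 80]);
translate([160, 160, 80]) cylinder(h = 60, r = 140);


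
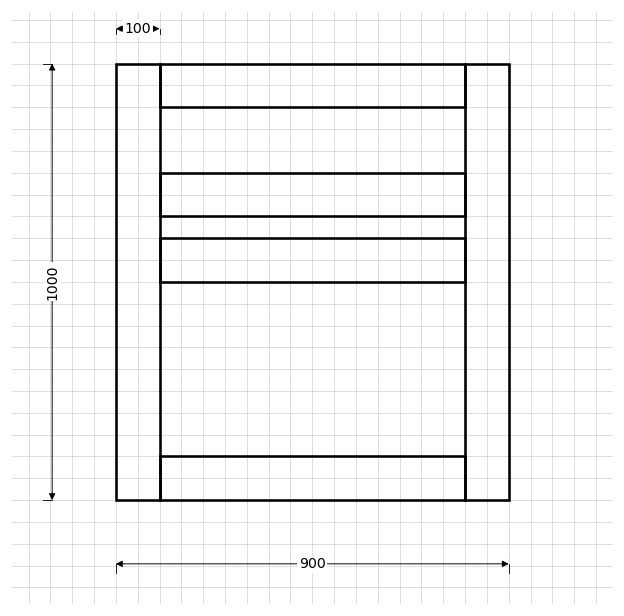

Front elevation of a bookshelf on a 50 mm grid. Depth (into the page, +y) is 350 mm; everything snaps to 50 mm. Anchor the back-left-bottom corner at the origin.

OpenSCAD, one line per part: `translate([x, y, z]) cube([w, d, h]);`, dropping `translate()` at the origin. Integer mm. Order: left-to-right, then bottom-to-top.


cube([100, 350, 1000]);
translate([100, 0, 0]) cube([700, 350, 100]);
translate([100, 0, 500]) cube([700, 350, 100]);
translate([100, 0, 650]) cube([700, 350, 100]);
translate([100, 0, 900]) cube([700, 350, 100]);
translate([800, 0, 0]) cube([100, 350, 1000]);


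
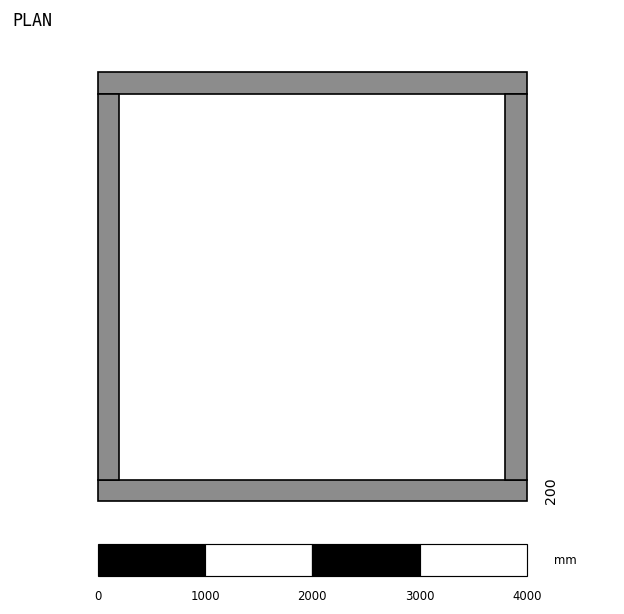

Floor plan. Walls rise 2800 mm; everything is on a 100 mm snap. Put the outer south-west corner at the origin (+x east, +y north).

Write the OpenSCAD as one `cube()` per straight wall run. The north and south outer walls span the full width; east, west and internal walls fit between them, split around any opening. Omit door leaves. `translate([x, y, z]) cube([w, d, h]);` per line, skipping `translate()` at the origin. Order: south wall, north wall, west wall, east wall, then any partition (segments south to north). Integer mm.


cube([4000, 200, 2800]);
translate([0, 3800, 0]) cube([4000, 200, 2800]);
translate([0, 200, 0]) cube([200, 3600, 2800]);
translate([3800, 200, 0]) cube([200, 3600, 2800]);


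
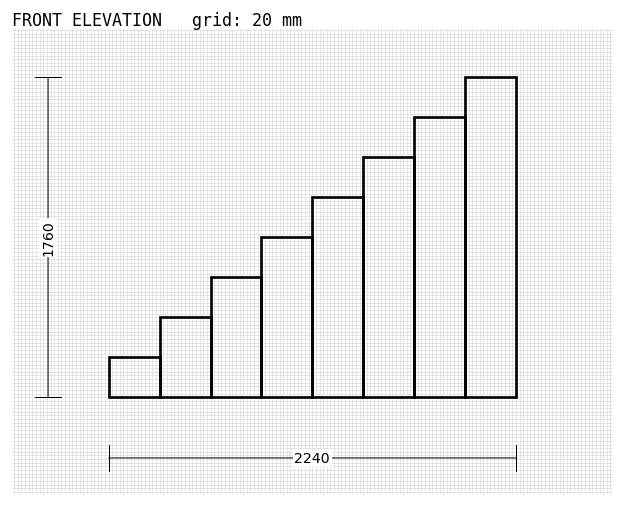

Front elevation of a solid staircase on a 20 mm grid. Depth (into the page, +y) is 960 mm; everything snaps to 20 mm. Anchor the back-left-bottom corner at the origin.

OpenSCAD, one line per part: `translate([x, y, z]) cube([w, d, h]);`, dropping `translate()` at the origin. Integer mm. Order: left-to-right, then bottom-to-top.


cube([280, 960, 220]);
translate([280, 0, 0]) cube([280, 960, 440]);
translate([560, 0, 0]) cube([280, 960, 660]);
translate([840, 0, 0]) cube([280, 960, 880]);
translate([1120, 0, 0]) cube([280, 960, 1100]);
translate([1400, 0, 0]) cube([280, 960, 1320]);
translate([1680, 0, 0]) cube([280, 960, 1540]);
translate([1960, 0, 0]) cube([280, 960, 1760]);


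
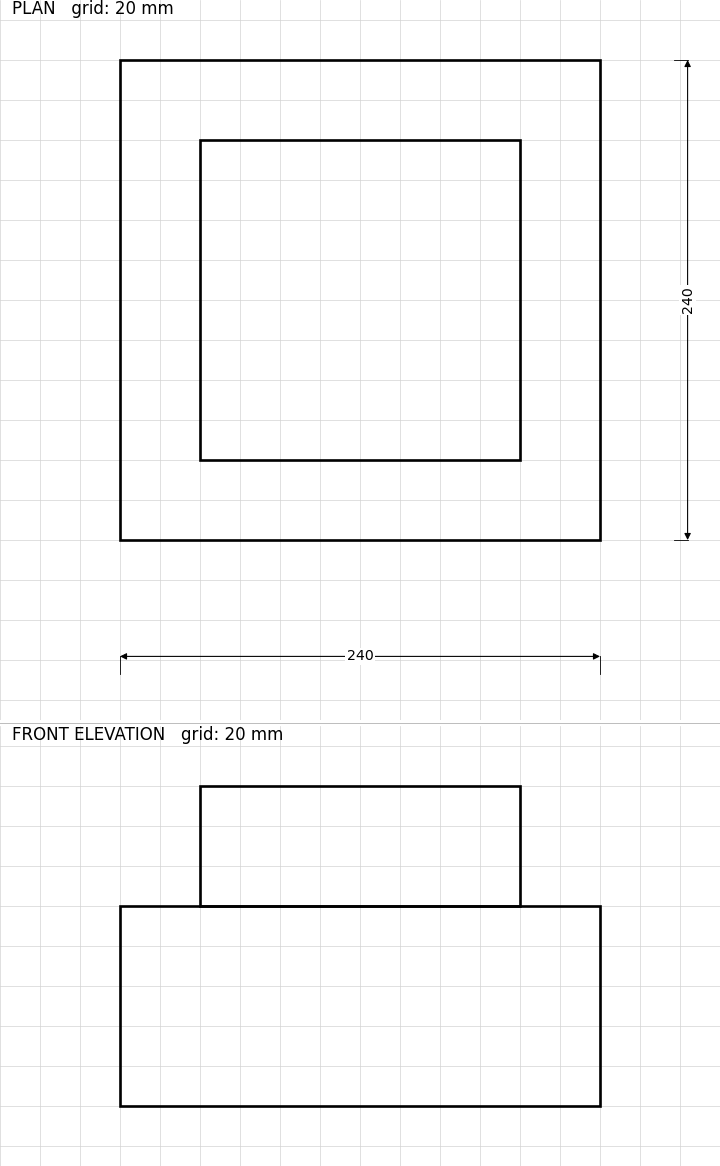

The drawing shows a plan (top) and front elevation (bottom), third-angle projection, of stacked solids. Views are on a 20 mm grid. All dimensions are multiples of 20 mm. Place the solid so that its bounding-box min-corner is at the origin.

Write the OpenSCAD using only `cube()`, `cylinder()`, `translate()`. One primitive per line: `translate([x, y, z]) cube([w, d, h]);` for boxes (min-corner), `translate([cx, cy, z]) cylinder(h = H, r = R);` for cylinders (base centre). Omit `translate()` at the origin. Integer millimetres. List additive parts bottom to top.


cube([240, 240, 100]);
translate([40, 40, 100]) cube([160, 160, 60]);
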